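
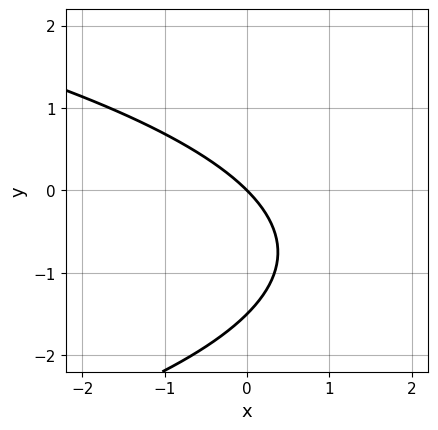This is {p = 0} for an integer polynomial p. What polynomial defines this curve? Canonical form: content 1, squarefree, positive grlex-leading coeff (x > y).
1. The degree is 2 — a generic line meets the curve in up to 2 points.
2. Reading off the gridlines: it meets the x-axis at x = 0 (among the integer gridlines); one y-axis crossing is at y = 0.
3. Matching integer coefficients to the picture gives p.

2*y^2 + 3*x + 3*y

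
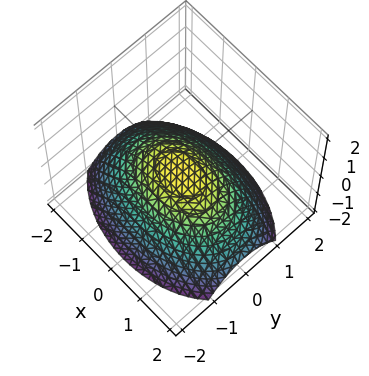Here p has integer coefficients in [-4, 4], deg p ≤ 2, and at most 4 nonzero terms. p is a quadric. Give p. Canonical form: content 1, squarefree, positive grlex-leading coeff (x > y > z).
x^2 + 2*y^2 + 3*z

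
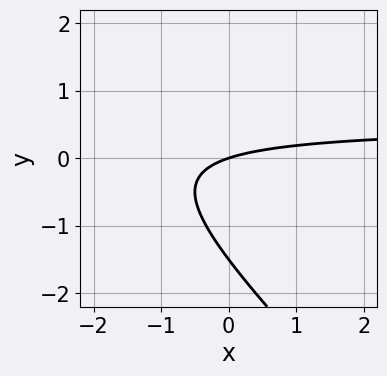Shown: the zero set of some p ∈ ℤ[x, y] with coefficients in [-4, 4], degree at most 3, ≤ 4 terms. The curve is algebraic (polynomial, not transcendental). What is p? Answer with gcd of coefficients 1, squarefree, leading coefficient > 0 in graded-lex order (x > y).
Degree: no degree-1 curve has this shape, so deg p = 2.
From the axis intercepts and sections: one y-axis crossing is at y = 0; one x-axis crossing is at x = 0.
Together with the visible shape, these determine p as stated.

2*x*y + 2*y^2 - x + 3*y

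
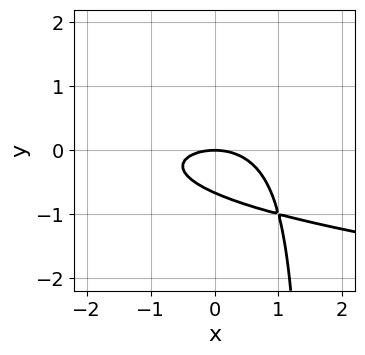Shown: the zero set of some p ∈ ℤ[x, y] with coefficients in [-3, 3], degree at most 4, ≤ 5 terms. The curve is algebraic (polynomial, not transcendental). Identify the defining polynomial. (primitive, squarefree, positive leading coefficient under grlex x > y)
1. The degree is 3 — the shape is more complex than any degree-2 curve.
2. From the axis intercepts and sections: it meets the x-axis at x = 0 (among the integer gridlines); it meets the y-axis at y = 0 (among the integer gridlines).
3. Matching integer coefficients to the picture gives p.

2*x*y^2 - x^2 - 3*y^2 - 2*y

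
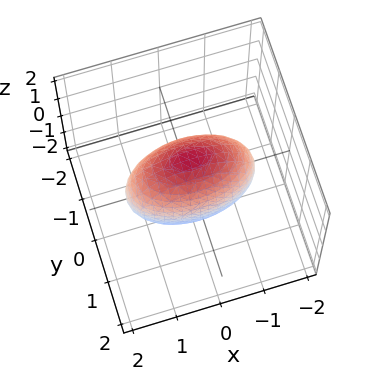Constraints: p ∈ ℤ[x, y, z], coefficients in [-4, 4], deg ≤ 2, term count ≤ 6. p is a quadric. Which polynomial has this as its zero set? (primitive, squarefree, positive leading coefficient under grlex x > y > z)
x^2 + 3*y^2 + z^2 - 2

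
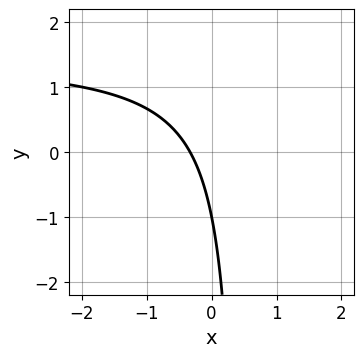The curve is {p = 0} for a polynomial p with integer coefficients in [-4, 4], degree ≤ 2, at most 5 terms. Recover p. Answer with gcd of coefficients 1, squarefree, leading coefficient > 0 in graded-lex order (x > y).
2*x*y - 3*x - y - 1

(a) Degree: a generic line meets the curve in up to 2 points, so deg p = 2.
(b) Observable constraints: it crosses the y-axis at the gridline y = -1.
(c) These observations pin down the coefficients.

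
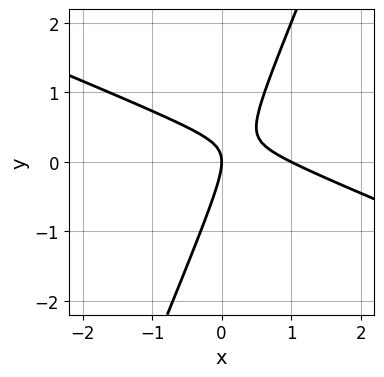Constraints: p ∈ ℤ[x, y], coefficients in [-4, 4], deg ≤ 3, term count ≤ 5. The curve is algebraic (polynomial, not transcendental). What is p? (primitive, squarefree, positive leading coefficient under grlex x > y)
x^2 + 2*x*y - y^2 - x

deg p = 2.
Against the integer gridlines: it meets the y-axis at y = 0 (among the integer gridlines); among the integer gridlines, it crosses the x-axis at x ∈ {0, 1}.
Solving for integer coefficients yields p as stated.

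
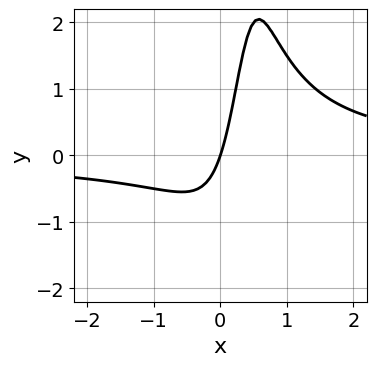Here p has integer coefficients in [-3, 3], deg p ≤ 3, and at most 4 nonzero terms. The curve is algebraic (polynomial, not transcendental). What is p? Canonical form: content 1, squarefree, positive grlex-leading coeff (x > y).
(a) Degree: a generic line meets the curve in up to 3 points, so deg p = 3.
(b) Reading off the gridlines: it meets the y-axis at y = 0 (among the integer gridlines); one x-axis crossing is at x = 0.
(c) Together with the visible shape, these determine p as stated.

3*x^2*y - 2*x*y - 3*x + y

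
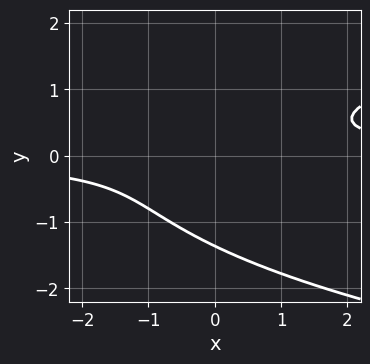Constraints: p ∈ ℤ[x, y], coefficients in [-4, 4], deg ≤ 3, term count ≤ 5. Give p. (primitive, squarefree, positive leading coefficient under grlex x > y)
deg p = 3. The shape is more complex than any degree-2 curve.
From the axis intercepts and sections: the curve avoids every integer x-axis point in the box.
The integer polynomial consistent with all of this is the stated p.

3*y^3 - 3*x*y + 3*y^2 + 2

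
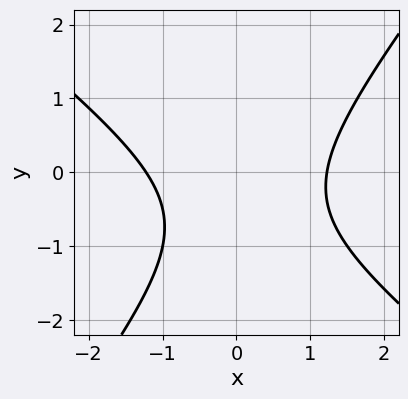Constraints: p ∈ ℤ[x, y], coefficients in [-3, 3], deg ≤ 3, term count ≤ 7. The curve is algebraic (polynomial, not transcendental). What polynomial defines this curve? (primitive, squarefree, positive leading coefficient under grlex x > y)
2*x^2 + x*y - 2*y^2 - 2*y - 3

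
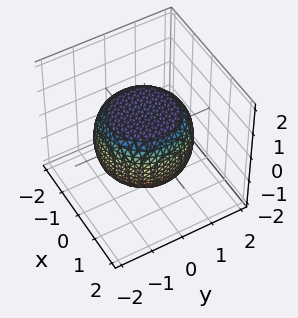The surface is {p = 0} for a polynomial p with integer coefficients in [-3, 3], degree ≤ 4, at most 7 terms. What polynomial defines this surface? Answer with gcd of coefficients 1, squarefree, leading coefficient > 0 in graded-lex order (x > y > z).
x^4 + 2*x^2*y^2 + y^4 - x^2 - y^2 + 2*z^2 - 2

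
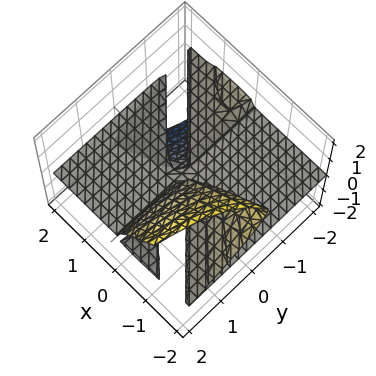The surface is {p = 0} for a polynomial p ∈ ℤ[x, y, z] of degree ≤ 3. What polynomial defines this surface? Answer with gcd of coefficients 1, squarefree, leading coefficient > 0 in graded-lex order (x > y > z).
x^2*z + x*y*z + 3*x*z^2 + 2*z^3

(a) I count 2 distinct pieces. Treating them together as one polynomial.
(b) Degree: the shape is more complex than any degree-2 surface, so deg p = 3.
(c) Observable constraints: the visible x-axis segment lies entirely on the surface; it crosses the z-axis at the gridline z = 0; every point of the y-axis in the box is on the surface.
(d) Fitting integer coefficients to these (and the overall shape) gives p.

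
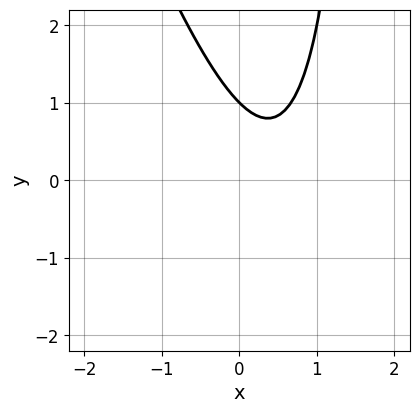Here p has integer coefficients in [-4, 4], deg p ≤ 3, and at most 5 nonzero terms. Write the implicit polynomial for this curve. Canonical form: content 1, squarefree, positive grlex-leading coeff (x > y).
3*x^2 + x*y - 3*x - 2*y + 2

(a) deg p = 2. No degree-1 curve has this shape.
(b) Checking where it meets the axes: no x-intercept at any integer in the box; it meets the y-axis at y = 1 (among the integer gridlines).
(c) Putting this together gives p.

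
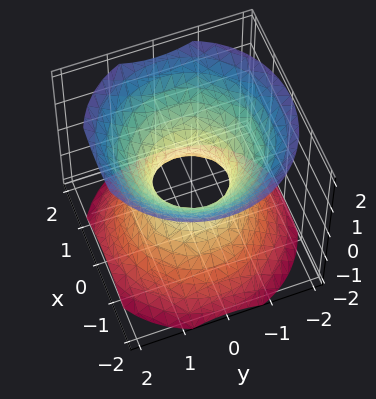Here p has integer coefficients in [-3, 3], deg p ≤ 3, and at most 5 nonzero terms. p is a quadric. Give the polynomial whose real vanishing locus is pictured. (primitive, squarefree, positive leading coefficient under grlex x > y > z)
3*x^2 + 3*y^2 - 3*z^2 - 2

1. deg p = 2.
2. Symmetries: it's symmetric under z → −z, forcing even powers of z; every cross-section ⟂ z is a circle, so x, y appear only via x² + y².
3. Reading off the gridlines: a circular section at z = 0 has radius between 0 and 1; it misses every integer gridline on the z-axis.
4. Solving for integer coefficients yields p as stated.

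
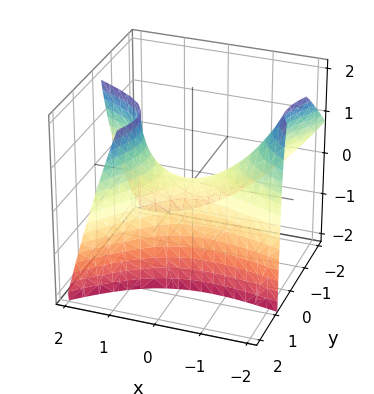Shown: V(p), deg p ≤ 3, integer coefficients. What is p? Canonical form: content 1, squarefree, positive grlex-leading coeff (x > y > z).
x^2 + 2*x*y - 2*y^2 + 2*y*z - 2*z

The degree is 2 — a generic line meets the surface in up to 2 points.
From the visible intercepts: it crosses the x-axis at the gridline x = 0; it crosses the y-axis at the gridline y = 0; it meets the z-axis at z = 0 (among the integer gridlines).
These observations pin down the coefficients.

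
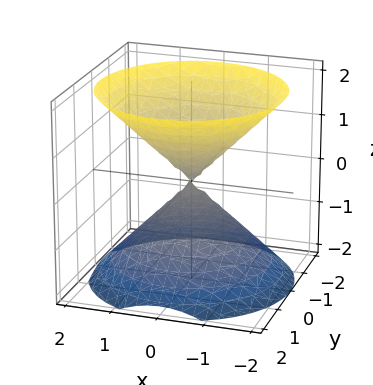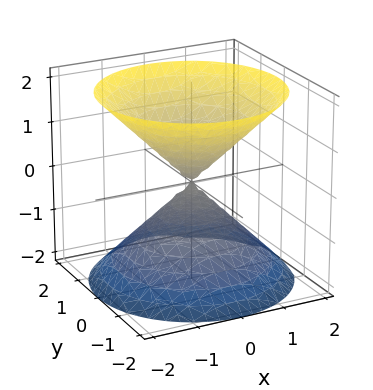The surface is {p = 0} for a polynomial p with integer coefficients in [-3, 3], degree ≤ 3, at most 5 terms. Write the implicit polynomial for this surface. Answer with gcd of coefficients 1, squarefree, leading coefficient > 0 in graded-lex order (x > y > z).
x^2 + y^2 - z^2

First, the picture has 2 separate pieces. Treating them together as one polynomial.
Then, deg p = 2. A double cone through the origin; a quadric.
Then, symmetries: it's symmetric under z → −z, forcing even powers of z; the z-axis is an axis of rotation, so x and y enter only as x² + y².
Next, observable constraints: a circular section at z = 1 has radius exactly 1; one z-axis crossing is at z = 0.
Finally, matching integer coefficients to the picture gives p.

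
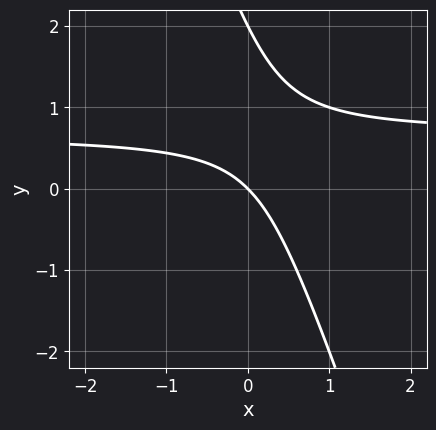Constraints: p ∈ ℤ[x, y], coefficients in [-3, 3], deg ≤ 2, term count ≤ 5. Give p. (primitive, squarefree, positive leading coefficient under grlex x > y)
deg p = 2. A generic line meets the curve in up to 2 points.
From the axis intercepts and sections: among the integer gridlines, it crosses the y-axis at y ∈ {0, 2}; it meets the x-axis at x = 0 (among the integer gridlines).
Fitting integer coefficients to these (and the overall shape) gives p.

3*x*y + y^2 - 2*x - 2*y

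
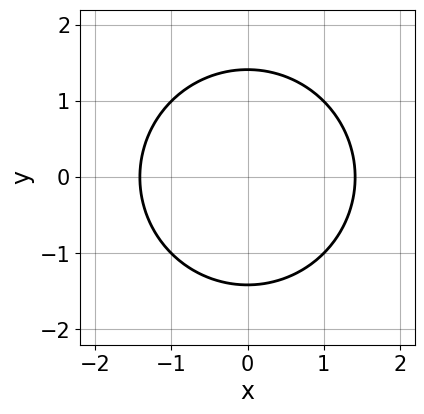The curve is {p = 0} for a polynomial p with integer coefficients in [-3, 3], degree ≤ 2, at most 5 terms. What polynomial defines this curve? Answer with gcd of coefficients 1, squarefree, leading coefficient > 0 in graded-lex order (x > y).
x^2 + y^2 - 2

deg p = 2. The shape is more complex than any degree-1 curve.
Symmetries: it's symmetric under y → −y, forcing even powers of y; it's symmetric under x → −x, forcing even powers of x.
Putting this together gives p.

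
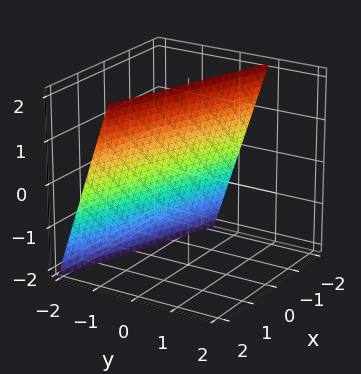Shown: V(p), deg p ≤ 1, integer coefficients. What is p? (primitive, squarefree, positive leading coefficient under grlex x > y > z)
x + 3*y - z + 2

(a) The degree is 1 — the surface is flat (a plane).
(b) Checking where it meets the axes: it meets the z-axis at z = 2 (among the integer gridlines); it meets the x-axis at x = -2 (among the integer gridlines).
(c) Assembling these constraints gives the stated polynomial.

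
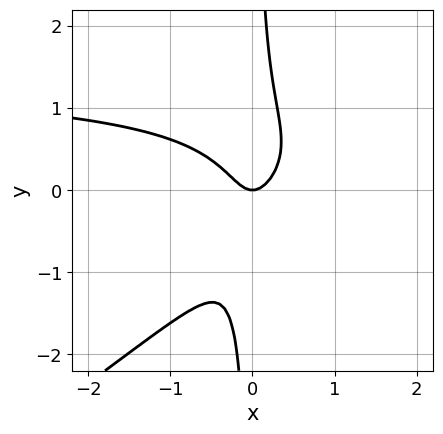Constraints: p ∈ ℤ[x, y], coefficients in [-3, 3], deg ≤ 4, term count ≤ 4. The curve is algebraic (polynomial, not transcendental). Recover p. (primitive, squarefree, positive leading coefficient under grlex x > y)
2*x^2*y - 3*x*y^2 - 3*x^2 + y

First, deg p = 3. No degree-2 curve has this shape.
Next, from the axis intercepts and sections: it meets the x-axis at x = 0 (among the integer gridlines); it crosses the y-axis at the gridline y = 0.
Finally, these observations pin down the coefficients.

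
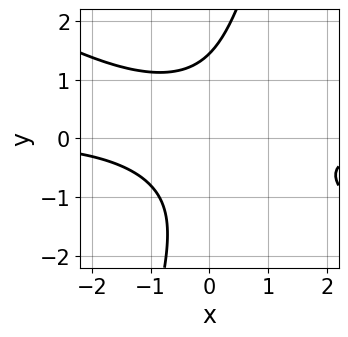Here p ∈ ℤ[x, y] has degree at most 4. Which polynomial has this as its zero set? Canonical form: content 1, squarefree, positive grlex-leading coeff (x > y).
First, degree: a generic line meets the curve in up to 3 points, so deg p = 3.
Next, from the visible intercepts: the curve avoids every integer x-axis point in the box.
Finally, these observations pin down the coefficients.

2*x^2*y + 3*x*y^2 - y^3 + 3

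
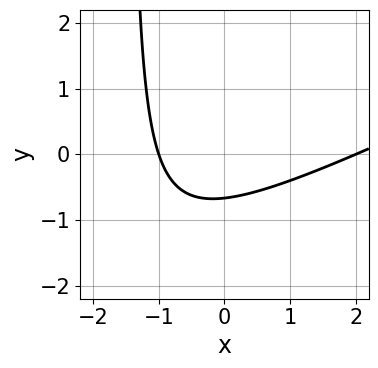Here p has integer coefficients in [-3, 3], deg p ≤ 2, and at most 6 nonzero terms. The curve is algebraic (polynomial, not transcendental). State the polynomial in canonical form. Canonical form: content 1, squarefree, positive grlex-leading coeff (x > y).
x^2 - 2*x*y - x - 3*y - 2

First, deg p = 2. No degree-1 curve has this shape.
Then, from the axis intercepts and sections: among the integer gridlines, it crosses the x-axis at x ∈ {-1, 2}.
Finally, assembling these constraints gives the stated polynomial.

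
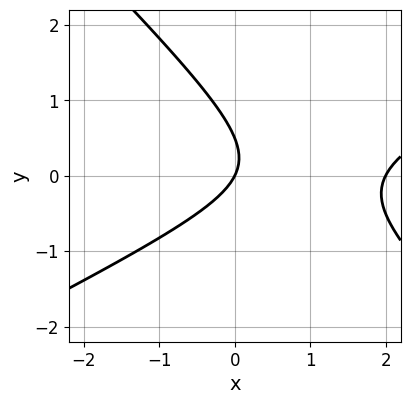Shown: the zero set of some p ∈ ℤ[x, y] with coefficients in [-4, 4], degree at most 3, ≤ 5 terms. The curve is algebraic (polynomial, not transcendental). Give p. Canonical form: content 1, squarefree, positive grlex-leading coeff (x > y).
x^2 - x*y - 2*y^2 - 2*x + y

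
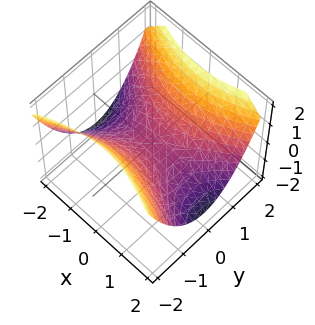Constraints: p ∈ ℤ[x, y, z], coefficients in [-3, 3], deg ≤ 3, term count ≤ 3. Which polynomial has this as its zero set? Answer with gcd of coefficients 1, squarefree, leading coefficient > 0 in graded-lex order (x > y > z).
(a) Degree: a saddle surface; a quadric, so deg p = 2.
(b) Symmetries: the y ↦ −y reflection is a symmetry, so y appears only in even powers; it's symmetric under x → −x, forcing even powers of x.
(c) Against the integer gridlines: it crosses the z-axis at the gridline z = 0; one x-axis crossing is at x = 0.
(d) The integer polynomial consistent with all of this is the stated p.

x^2 - 2*y^2 + 3*z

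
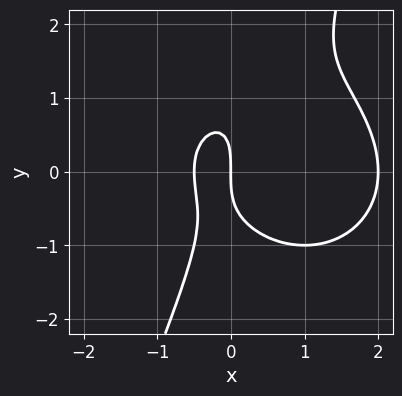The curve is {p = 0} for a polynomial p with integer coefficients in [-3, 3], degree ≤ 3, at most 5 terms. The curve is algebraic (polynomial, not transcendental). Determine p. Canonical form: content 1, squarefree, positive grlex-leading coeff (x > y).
2*x^3 + 2*x*y^2 - y^3 - 3*x^2 - 2*x

Degree: no degree-2 curve has this shape, so deg p = 3.
From the axis intercepts and sections: the x-axis gridline crossings are at x ∈ {0, 2}; it crosses the y-axis at the gridline y = 0.
Solving for integer coefficients yields p as stated.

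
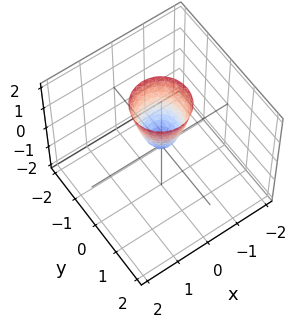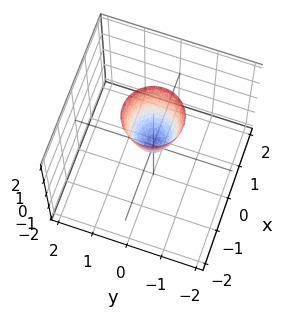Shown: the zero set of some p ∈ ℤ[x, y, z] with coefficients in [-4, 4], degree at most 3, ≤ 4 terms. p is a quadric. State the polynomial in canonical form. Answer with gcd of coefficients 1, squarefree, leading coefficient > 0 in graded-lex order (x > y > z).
3*x^2 + 3*y^2 - z

1. Degree: a paraboloid; a quadric, so deg p = 2.
2. Symmetries: every cross-section ⟂ z is a circle, so x, y appear only via x² + y².
3. Checking where it meets the axes: one y-axis crossing is at y = 0; one x-axis crossing is at x = 0; a circular section at z = 2 has radius between 0 and 1; one z-axis crossing is at z = 0.
4. Solving for integer coefficients yields p as stated.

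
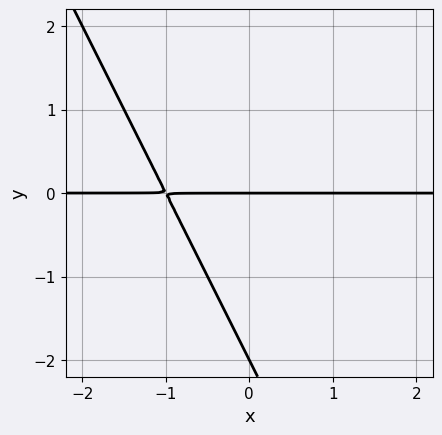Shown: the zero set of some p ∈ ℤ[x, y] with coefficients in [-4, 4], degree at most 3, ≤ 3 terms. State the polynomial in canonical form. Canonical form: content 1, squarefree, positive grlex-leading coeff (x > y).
2*x*y + y^2 + 2*y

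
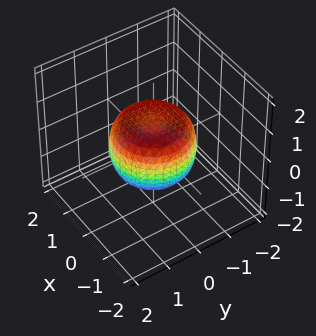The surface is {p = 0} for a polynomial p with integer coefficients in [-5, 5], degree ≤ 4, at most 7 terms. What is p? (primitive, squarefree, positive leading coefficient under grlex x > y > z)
The degree is 4 — no degree-3 surface has this shape.
Symmetries: rotational symmetry about the z-axis ⇒ p depends on x, y only through x² + y².
Against the integer gridlines: a circular section at z = 0 has radius between 1 and 2.
Putting this together gives p.

2*x^4 + 4*x^2*y^2 + 2*y^4 - 2*x^2 - 2*y^2 + 2*z^2 - 1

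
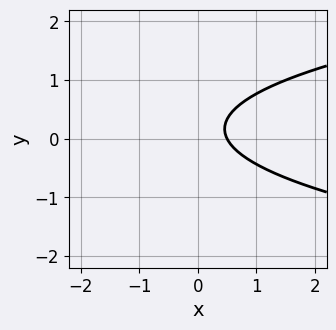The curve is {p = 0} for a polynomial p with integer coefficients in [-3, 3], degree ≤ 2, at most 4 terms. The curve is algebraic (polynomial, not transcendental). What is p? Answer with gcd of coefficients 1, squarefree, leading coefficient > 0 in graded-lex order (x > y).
(a) deg p = 2.
(b) From the axis intercepts and sections: it misses every integer gridline on the y-axis.
(c) Matching integer coefficients to the picture gives p.

3*y^2 - 2*x - y + 1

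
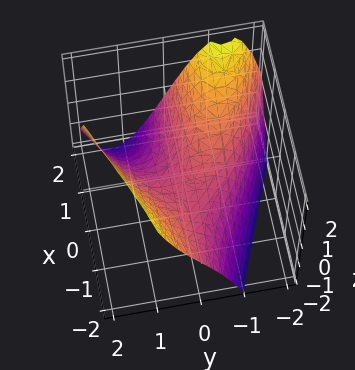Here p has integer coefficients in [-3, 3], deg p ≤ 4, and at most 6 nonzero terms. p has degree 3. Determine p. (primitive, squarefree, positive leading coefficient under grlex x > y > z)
y^3 - 2*x*y - y - 2*z

Degree: the shape is more complex than any degree-2 surface, so deg p = 3.
From the axis intercepts and sections: the y-axis gridline crossings are at y ∈ {-1, 0, 1}; one z-axis crossing is at z = 0.
Assembling these constraints gives the stated polynomial.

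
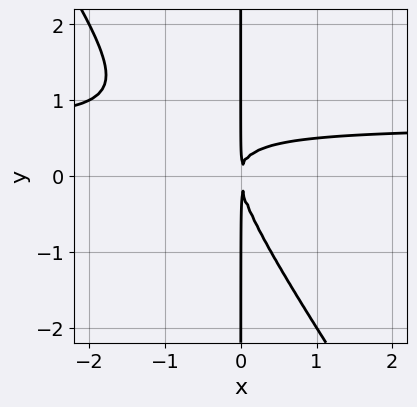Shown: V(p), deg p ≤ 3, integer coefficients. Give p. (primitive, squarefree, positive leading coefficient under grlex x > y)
3*x^2*y + 2*x*y^2 - 2*x^2

The degree is 3 — no degree-2 curve has this shape.
Reading off the gridlines: the visible y-axis segment lies entirely on the curve.
Solving for integer coefficients yields p as stated.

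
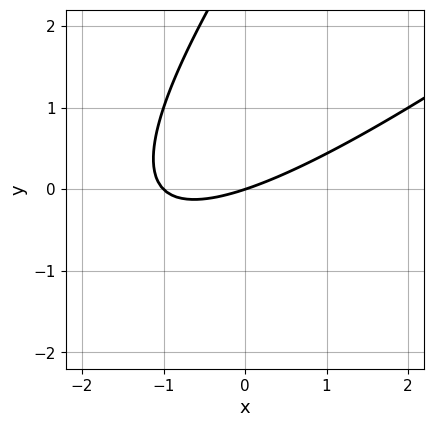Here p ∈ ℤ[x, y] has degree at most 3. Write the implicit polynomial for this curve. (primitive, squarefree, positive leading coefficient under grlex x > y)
1. Degree: a generic line meets the curve in up to 2 points, so deg p = 2.
2. From the axis intercepts and sections: it crosses the y-axis at the gridline y = 0; the x-axis gridline crossings are at x ∈ {-1, 0}.
3. Matching integer coefficients to the picture gives p.

x^2 - 2*x*y + y^2 + x - 3*y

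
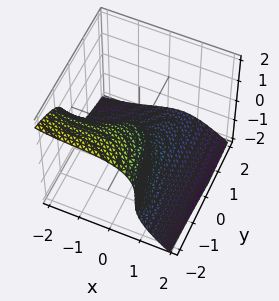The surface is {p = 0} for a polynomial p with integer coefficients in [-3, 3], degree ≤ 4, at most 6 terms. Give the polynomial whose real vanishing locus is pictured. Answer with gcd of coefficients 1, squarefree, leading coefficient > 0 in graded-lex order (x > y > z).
First, degree: a generic line meets the surface in up to 3 points, so deg p = 3.
Next, checking where it meets the axes: one y-axis crossing is at y = 0; it meets the z-axis at z = 0 (among the integer gridlines).
Finally, these observations pin down the coefficients.

x^3 + 2*z^3 + 3*x^2 - 2*x*y + 3*y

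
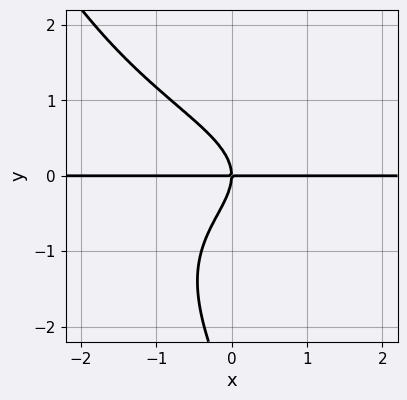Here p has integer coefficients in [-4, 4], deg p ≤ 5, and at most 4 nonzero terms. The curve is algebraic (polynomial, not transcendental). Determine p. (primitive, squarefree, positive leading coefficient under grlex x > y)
2*x*y^3 + y^4 + 3*y^3 + 3*x*y

First, deg p = 4. No degree-3 curve has this shape.
Then, reading off the gridlines: it crosses the y-axis at the gridline y = 0; every point of the x-axis in the box is on the curve.
Finally, assembling these constraints gives the stated polynomial.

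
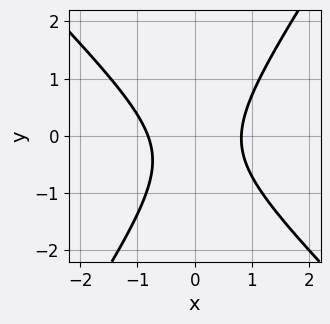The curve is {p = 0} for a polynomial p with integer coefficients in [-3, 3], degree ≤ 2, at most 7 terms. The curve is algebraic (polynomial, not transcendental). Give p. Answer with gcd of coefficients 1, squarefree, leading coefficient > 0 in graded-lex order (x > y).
(a) The degree is 2 — the shape is more complex than any degree-1 curve.
(b) Checking where it meets the axes: no y-intercept at any integer in the box.
(c) Solving for integer coefficients yields p as stated.

3*x^2 + x*y - 2*y^2 - y - 2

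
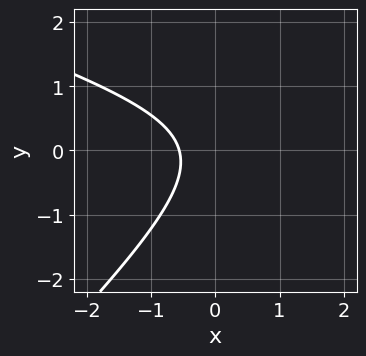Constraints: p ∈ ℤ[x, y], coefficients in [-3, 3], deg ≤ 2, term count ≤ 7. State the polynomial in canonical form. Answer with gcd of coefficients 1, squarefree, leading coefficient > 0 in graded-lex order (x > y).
(a) The degree is 2 — a generic line meets the curve in up to 2 points.
(b) From the axis intercepts and sections: the curve avoids every integer y-axis point in the box.
(c) Solving for integer coefficients yields p as stated.

x^2 + 2*x*y - 3*y^2 - 3*x - 2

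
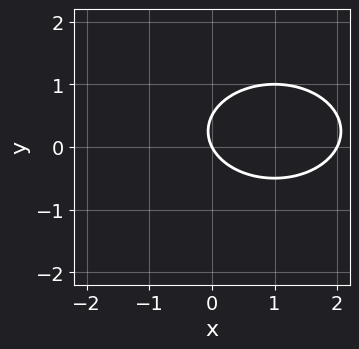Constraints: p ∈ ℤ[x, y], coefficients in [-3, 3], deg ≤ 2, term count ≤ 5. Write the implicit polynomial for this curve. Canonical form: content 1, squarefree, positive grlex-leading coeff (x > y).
x^2 + 2*y^2 - 2*x - y

First, deg p = 2.
Then, from the visible intercepts: among the integer gridlines, it crosses the x-axis at x ∈ {0, 2}; it crosses the y-axis at the gridline y = 0.
Finally, these observations pin down the coefficients.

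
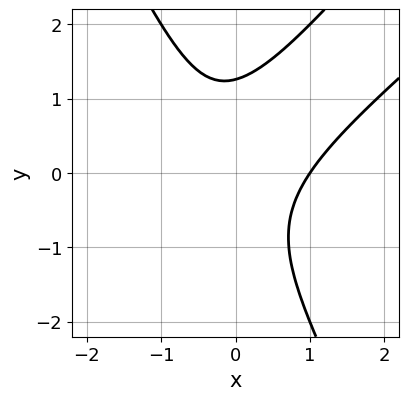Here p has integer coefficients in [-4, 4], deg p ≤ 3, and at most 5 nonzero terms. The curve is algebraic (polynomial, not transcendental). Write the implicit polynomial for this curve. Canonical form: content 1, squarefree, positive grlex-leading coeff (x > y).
2*x^3 - 3*x^2*y + y^3 - x*y - 2

First, deg p = 3. A generic line meets the curve in up to 3 points.
Then, from the visible intercepts: one x-axis crossing is at x = 1.
Finally, together with the visible shape, these determine p as stated.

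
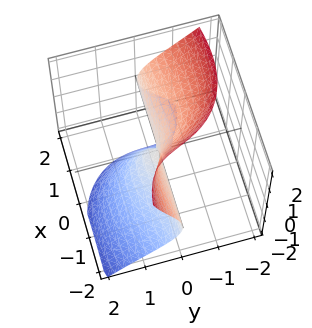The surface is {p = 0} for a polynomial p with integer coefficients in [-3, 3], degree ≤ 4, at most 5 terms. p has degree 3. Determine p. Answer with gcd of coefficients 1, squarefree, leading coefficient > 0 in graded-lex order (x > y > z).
(a) deg p = 3.
(b) From the axis intercepts and sections: one z-axis crossing is at z = 0; one y-axis crossing is at y = 0; the visible x-axis segment lies entirely on the surface.
(c) Fitting integer coefficients to these (and the overall shape) gives p.

2*x^2*y + 2*x*z^2 + 2*y^3 + z^3 + y*z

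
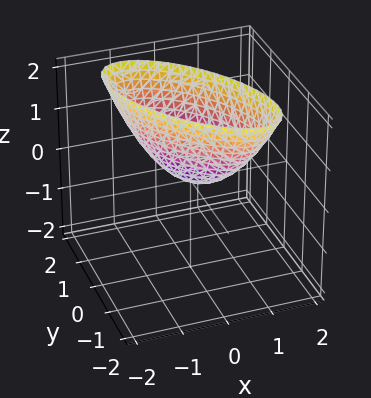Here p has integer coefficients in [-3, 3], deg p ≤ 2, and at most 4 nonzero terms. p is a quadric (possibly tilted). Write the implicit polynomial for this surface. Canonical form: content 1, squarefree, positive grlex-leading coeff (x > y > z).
3*x^2 + 3*x*y + 2*y^2 - 2*z

First, the degree is 2 — the shape is more complex than any degree-1 surface.
Next, observable constraints: one x-axis crossing is at x = 0; it meets the z-axis at z = 0 (among the integer gridlines).
Finally, the integer polynomial consistent with all of this is the stated p.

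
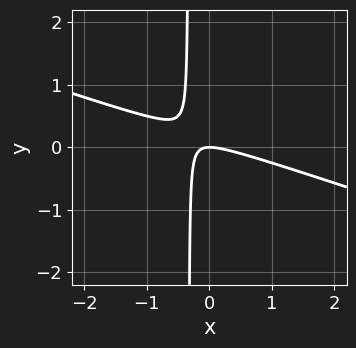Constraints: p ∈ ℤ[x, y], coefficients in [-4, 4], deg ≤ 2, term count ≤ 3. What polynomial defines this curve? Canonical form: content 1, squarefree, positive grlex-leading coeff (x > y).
x^2 + 3*x*y + y

The degree is 2 — a generic line meets the curve in up to 2 points.
Reading off the gridlines: it crosses the x-axis at the gridline x = 0; it crosses the y-axis at the gridline y = 0.
Matching integer coefficients to the picture gives p.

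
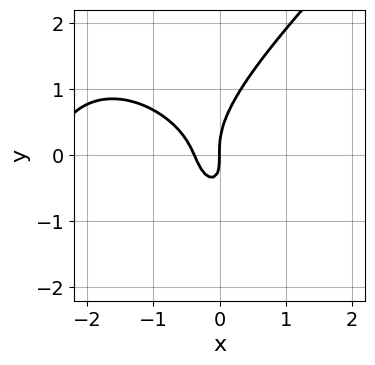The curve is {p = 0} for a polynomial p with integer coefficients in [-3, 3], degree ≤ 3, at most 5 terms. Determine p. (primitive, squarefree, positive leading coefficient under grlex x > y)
x^3 - y^3 + 3*x^2 + x*y + x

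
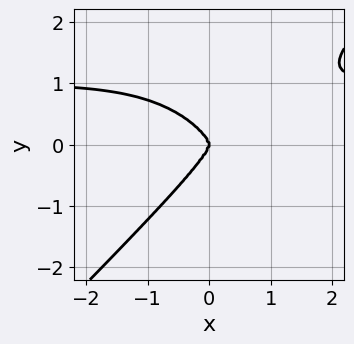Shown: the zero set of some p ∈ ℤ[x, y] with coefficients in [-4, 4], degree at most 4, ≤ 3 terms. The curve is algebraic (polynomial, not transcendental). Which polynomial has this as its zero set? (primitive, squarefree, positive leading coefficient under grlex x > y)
(a) deg p = 4.
(b) From the visible intercepts: it meets the y-axis at y = 0 (among the integer gridlines); it meets the x-axis at x = 0 (among the integer gridlines).
(c) Fitting integer coefficients to these (and the overall shape) gives p.

x^3*y - y^4 - x^3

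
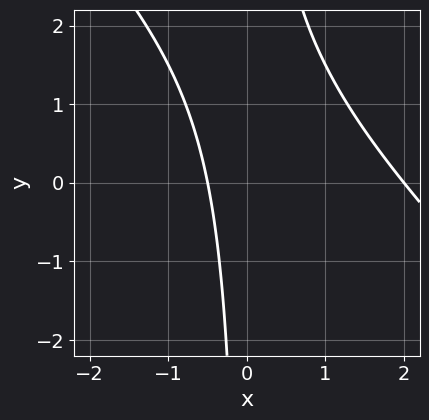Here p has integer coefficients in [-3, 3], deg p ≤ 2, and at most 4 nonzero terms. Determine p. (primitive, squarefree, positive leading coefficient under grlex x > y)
deg p = 2.
Checking where it meets the axes: it crosses the x-axis at the gridline x = 2; it misses every integer gridline on the y-axis.
These observations pin down the coefficients.

2*x^2 + 2*x*y - 3*x - 2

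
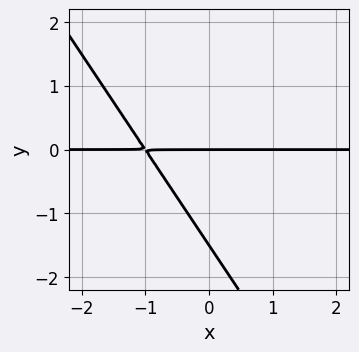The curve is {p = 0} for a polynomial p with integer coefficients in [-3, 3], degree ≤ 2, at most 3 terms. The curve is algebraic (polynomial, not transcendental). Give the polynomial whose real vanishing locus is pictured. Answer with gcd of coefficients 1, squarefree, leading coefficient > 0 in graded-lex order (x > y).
3*x*y + 2*y^2 + 3*y

1. Degree: a generic line meets the curve in up to 2 points, so deg p = 2.
2. Observable constraints: every point of the x-axis in the box is on the curve; it crosses the y-axis at the gridline y = 0.
3. These observations pin down the coefficients.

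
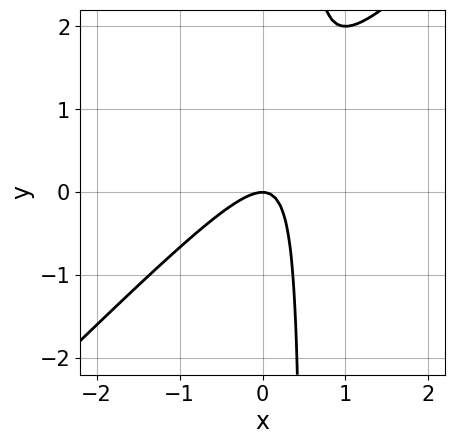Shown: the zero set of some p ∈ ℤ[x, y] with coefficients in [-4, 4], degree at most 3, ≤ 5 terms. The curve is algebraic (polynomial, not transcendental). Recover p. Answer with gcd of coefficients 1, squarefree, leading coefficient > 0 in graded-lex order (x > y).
2*x^2 - 2*x*y + y

(a) Degree: the shape is more complex than any degree-1 curve, so deg p = 2.
(b) Against the integer gridlines: it crosses the x-axis at the gridline x = 0; it crosses the y-axis at the gridline y = 0.
(c) Matching integer coefficients to the picture gives p.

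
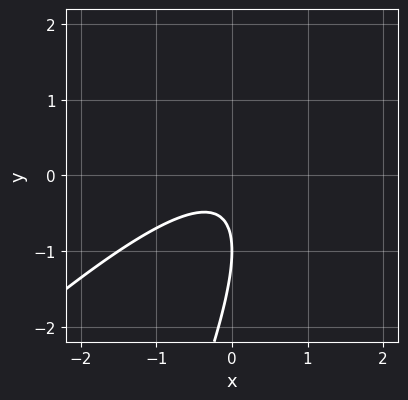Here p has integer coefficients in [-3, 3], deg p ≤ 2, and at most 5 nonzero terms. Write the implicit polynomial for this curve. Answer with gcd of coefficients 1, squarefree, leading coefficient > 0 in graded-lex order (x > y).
(a) The degree is 2 — a generic line meets the curve in up to 2 points.
(b) Reading off the gridlines: it meets the y-axis at y = -1 (among the integer gridlines); the curve avoids every integer x-axis point in the box.
(c) Matching integer coefficients to the picture gives p.

2*x^2 - 3*x*y + y^2 + 2*y + 1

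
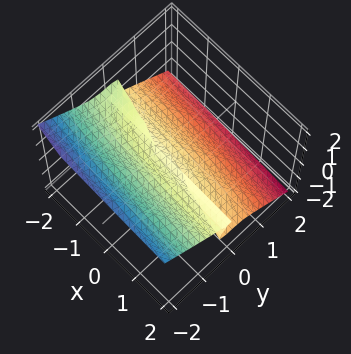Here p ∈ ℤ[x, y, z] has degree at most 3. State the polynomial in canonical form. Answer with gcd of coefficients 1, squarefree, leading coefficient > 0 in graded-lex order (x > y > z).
Degree: a generic line meets the surface in up to 3 points, so deg p = 3.
Against the integer gridlines: one y-axis crossing is at y = 0; every point of the x-axis in the box is on the surface; it crosses the z-axis at the gridline z = 0.
Together with the visible shape, these determine p as stated.

x*z^2 + 2*y^3 + 3*z^3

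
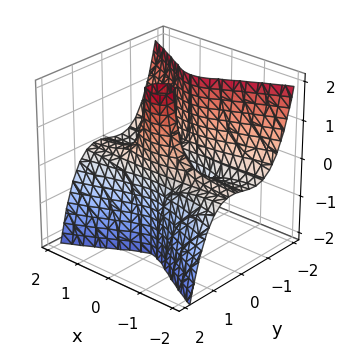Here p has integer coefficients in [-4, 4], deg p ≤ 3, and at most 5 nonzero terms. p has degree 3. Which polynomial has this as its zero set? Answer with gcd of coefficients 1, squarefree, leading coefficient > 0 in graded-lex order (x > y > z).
1. Degree: a generic line meets the surface in up to 3 points, so deg p = 3.
2. Observable constraints: every point of the z-axis in the box is on the surface; the visible x-axis segment lies entirely on the surface; one y-axis crossing is at y = 0.
3. Solving for integer coefficients yields p as stated.

x^2*z + 2*y^3 - y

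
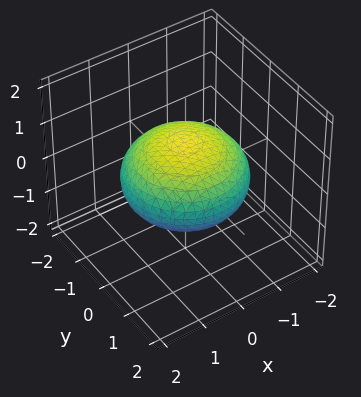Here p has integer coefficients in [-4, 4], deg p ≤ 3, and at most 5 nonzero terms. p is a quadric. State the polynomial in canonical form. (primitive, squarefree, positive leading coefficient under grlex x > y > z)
First, deg p = 2. A closed, bounded, convex surface; a quadric.
Next, symmetries: every cross-section ⟂ z is a circle, so x, y appear only via x² + y²; mirror symmetry z ↦ −z ⇒ only even powers of z.
Then, from the visible intercepts: the z-axis gridline crossings are at z ∈ {-1, 1}; a circular section at z = 0 has radius between 1 and 2.
Finally, matching integer coefficients to the picture gives p.

x^2 + y^2 + 2*z^2 - 2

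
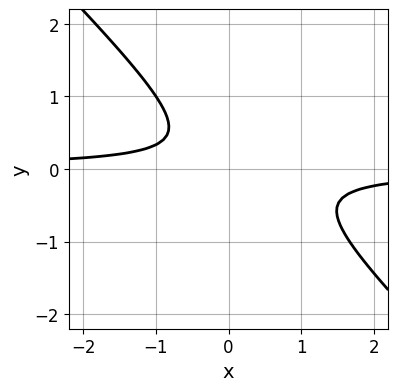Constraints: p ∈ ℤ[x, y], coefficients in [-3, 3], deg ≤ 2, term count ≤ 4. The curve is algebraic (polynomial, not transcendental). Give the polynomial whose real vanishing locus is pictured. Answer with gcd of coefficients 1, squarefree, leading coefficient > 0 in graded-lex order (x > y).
First, degree: a generic line meets the curve in up to 2 points, so deg p = 2.
Next, from the axis intercepts and sections: the curve avoids every integer y-axis point in the box; it misses every integer gridline on the x-axis.
Finally, matching integer coefficients to the picture gives p.

3*x*y + 3*y^2 - y + 1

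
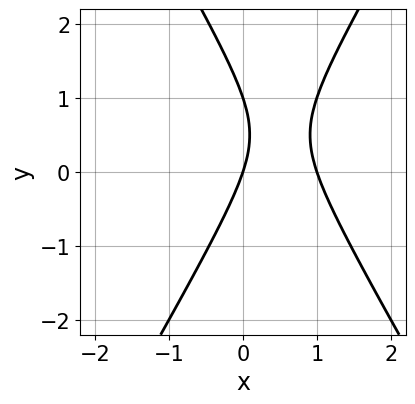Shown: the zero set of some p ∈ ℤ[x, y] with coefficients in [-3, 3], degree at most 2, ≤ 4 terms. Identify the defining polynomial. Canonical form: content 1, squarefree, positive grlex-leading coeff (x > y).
3*x^2 - y^2 - 3*x + y

(a) deg p = 2. No degree-1 curve has this shape.
(b) Observable constraints: the y-axis gridline crossings are at y ∈ {0, 1}; the x-axis gridline crossings are at x ∈ {0, 1}.
(c) Assembling these constraints gives the stated polynomial.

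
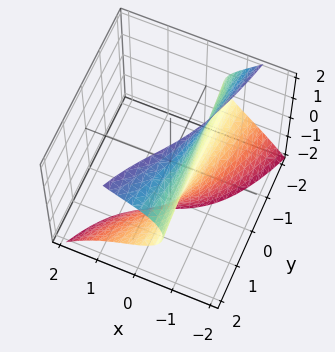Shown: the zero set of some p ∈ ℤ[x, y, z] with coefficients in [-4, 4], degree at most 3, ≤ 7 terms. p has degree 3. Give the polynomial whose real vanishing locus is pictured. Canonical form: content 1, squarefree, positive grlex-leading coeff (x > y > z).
x^3 - y*z^2 + y*z + 3*x + 2

The degree is 3 — the shape is more complex than any degree-2 surface.
From the axis intercepts and sections: no z-intercept at any integer in the box; no y-intercept at any integer in the box.
Solving for integer coefficients yields p as stated.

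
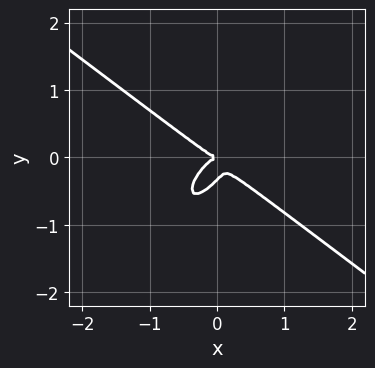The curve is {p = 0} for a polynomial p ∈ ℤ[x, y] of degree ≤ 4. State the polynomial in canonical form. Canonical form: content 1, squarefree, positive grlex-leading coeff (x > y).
1. Degree: a generic line meets the curve in up to 3 points, so deg p = 3.
2. Checking where it meets the axes: one y-axis crossing is at y = 0; it meets the x-axis at x = 0 (among the integer gridlines).
3. Fitting integer coefficients to these (and the overall shape) gives p.

3*x^3 - 3*x*y^2 + 3*y^3 + y^2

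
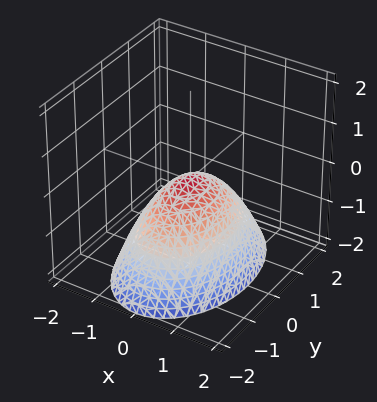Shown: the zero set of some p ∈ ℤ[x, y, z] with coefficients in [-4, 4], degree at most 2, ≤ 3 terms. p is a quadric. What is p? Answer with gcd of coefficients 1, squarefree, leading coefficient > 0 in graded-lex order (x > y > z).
2*x^2 + y^2 + 2*z

deg p = 2. A single bowl opening along one axis; a quadric.
Symmetries: it's symmetric under x → −x, forcing even powers of x; it's symmetric under y → −y, forcing even powers of y.
Observable constraints: one z-axis crossing is at z = 0; it meets the x-axis at x = 0 (among the integer gridlines); it crosses the y-axis at the gridline y = 0.
Fitting integer coefficients to these (and the overall shape) gives p.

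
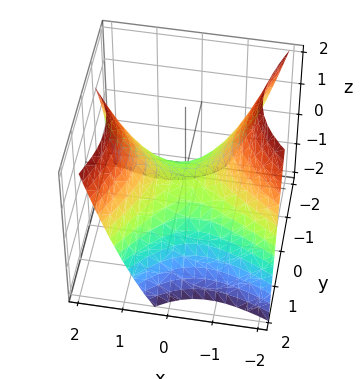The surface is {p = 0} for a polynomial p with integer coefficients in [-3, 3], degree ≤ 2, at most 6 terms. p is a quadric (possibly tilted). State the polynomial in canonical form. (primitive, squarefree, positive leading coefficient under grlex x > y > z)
2*x^2 + 2*x*y - 2*y^2 - 3*z

First, the degree is 2 — a generic line meets the surface in up to 2 points.
Then, from the visible intercepts: it meets the x-axis at x = 0 (among the integer gridlines); one y-axis crossing is at y = 0; one z-axis crossing is at z = 0.
Finally, putting this together gives p.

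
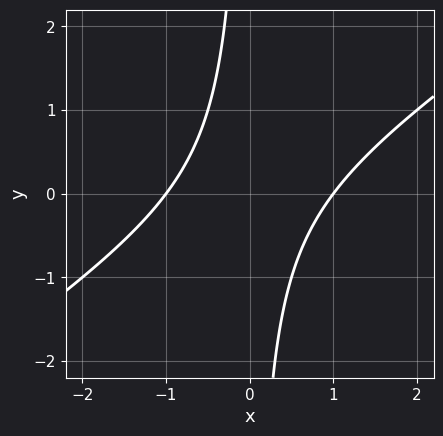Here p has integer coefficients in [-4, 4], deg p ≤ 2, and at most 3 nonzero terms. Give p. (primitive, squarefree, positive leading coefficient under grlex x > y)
(a) The degree is 2 — the shape is more complex than any degree-1 curve.
(b) Observable constraints: the x-axis gridline crossings are at x ∈ {-1, 1}; no y-intercept at any integer in the box.
(c) These observations pin down the coefficients.

2*x^2 - 3*x*y - 2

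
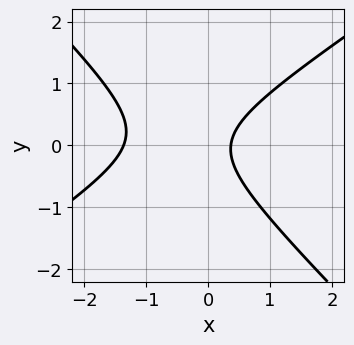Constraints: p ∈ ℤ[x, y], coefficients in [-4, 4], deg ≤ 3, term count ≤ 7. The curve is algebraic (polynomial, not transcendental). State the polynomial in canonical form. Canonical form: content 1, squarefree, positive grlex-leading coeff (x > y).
2*x^2 - x*y - 3*y^2 + 2*x - 1

(a) The degree is 2 — a generic line meets the curve in up to 2 points.
(b) Observable constraints: the curve avoids every integer y-axis point in the box.
(c) The integer polynomial consistent with all of this is the stated p.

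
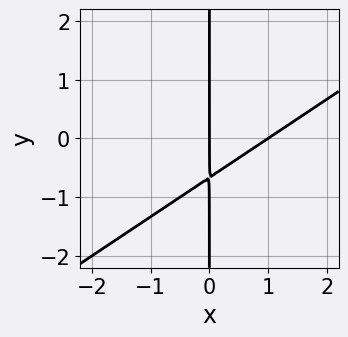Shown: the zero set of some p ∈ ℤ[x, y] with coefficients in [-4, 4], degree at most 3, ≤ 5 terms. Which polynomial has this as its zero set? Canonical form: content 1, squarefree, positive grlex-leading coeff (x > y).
2*x^2 - 3*x*y - 2*x

(a) The degree is 2 — no degree-1 curve has this shape.
(b) From the visible intercepts: the visible y-axis segment lies entirely on the curve; the x-axis gridline crossings are at x ∈ {0, 1}.
(c) Matching integer coefficients to the picture gives p.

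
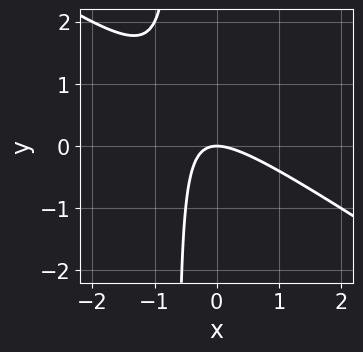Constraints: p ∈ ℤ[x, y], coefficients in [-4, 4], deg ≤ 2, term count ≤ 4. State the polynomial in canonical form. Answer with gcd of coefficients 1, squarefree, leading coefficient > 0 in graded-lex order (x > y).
The degree is 2 — no degree-1 curve has this shape.
From the axis intercepts and sections: it meets the y-axis at y = 0 (among the integer gridlines); it meets the x-axis at x = 0 (among the integer gridlines).
Together with the visible shape, these determine p as stated.

2*x^2 + 3*x*y + 2*y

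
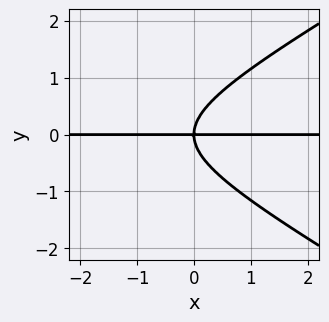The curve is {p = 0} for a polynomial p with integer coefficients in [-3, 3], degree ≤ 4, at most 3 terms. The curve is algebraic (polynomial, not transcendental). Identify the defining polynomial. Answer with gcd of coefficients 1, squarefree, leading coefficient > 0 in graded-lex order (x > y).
x^2*y - 3*y^3 + 3*x*y

deg p = 3.
From the axis intercepts and sections: it meets the y-axis at y = 0 (among the integer gridlines); every point of the x-axis in the box is on the curve.
Matching integer coefficients to the picture gives p.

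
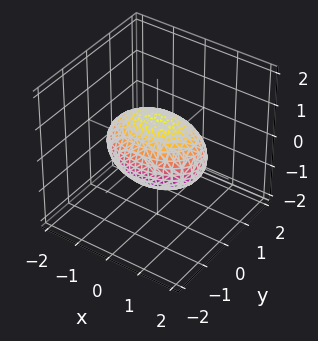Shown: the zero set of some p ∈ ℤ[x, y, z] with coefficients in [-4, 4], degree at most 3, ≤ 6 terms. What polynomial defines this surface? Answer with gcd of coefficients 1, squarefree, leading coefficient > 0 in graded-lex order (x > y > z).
x^2 + 2*y^2 + 2*z^2 - 2

1. Degree: a closed, bounded, convex surface; a quadric, so deg p = 2.
2. Symmetries: it's symmetric under z → −z, forcing even powers of z; it's symmetric under x → −x, forcing even powers of x; mirror symmetry y ↦ −y ⇒ only even powers of y.
3. From the visible intercepts: among the integer gridlines, it crosses the z-axis at z ∈ {-1, 1}; among the integer gridlines, it crosses the y-axis at y ∈ {-1, 1}.
4. Matching integer coefficients to the picture gives p.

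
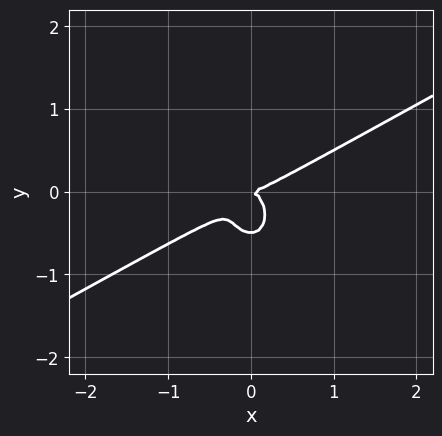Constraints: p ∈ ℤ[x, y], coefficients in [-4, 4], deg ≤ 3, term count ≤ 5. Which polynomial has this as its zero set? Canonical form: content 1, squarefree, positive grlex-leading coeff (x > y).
2*x^3 - 3*x^2*y - 2*y^3 - y^2

(a) The degree is 3 — the shape is more complex than any degree-2 curve.
(b) From the axis intercepts and sections: one x-axis crossing is at x = 0; it meets the y-axis at y = 0 (among the integer gridlines).
(c) The integer polynomial consistent with all of this is the stated p.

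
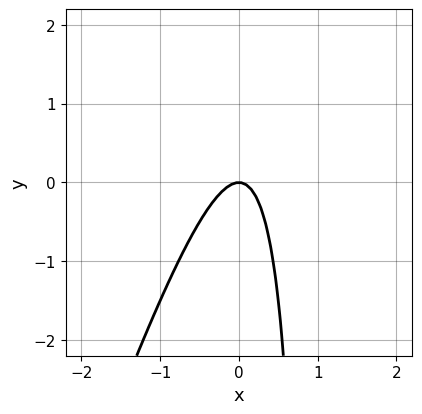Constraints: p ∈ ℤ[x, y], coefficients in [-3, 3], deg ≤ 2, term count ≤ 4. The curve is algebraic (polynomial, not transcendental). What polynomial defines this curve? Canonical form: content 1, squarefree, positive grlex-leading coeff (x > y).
First, degree: the shape is more complex than any degree-1 curve, so deg p = 2.
Next, reading off the gridlines: it meets the x-axis at x = 0 (among the integer gridlines); one y-axis crossing is at y = 0.
Finally, together with the visible shape, these determine p as stated.

3*x^2 - x*y + y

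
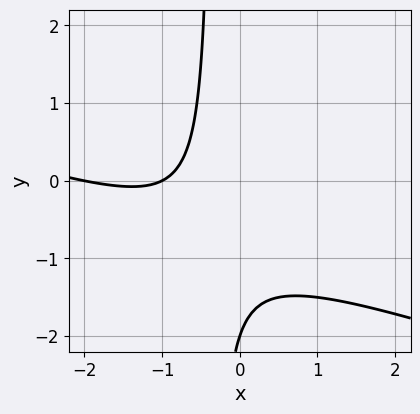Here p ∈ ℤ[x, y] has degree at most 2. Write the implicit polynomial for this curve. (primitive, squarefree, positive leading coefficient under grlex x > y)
(a) deg p = 2.
(b) Reading off the gridlines: among the integer gridlines, it crosses the x-axis at x ∈ {-2, -1}; it crosses the y-axis at the gridline y = -2.
(c) These observations pin down the coefficients.

x^2 + 3*x*y + 3*x + y + 2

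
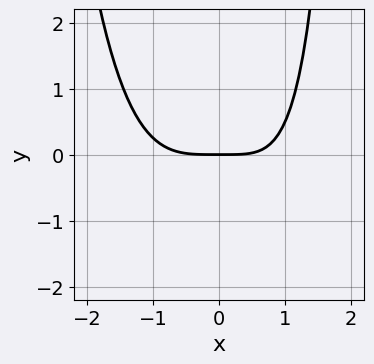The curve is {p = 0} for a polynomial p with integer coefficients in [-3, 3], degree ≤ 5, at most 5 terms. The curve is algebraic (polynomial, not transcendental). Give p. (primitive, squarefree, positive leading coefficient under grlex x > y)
x^4 + x*y - 3*y

First, the degree is 4 — the shape is more complex than any degree-3 curve.
Next, checking where it meets the axes: it crosses the x-axis at the gridline x = 0; it meets the y-axis at y = 0 (among the integer gridlines).
Finally, matching integer coefficients to the picture gives p.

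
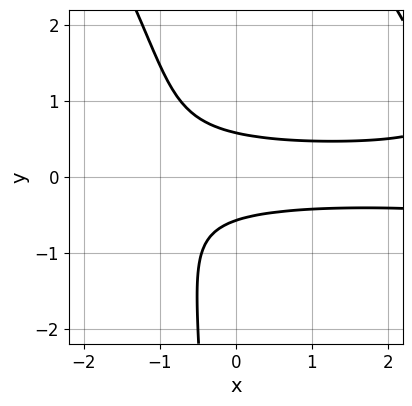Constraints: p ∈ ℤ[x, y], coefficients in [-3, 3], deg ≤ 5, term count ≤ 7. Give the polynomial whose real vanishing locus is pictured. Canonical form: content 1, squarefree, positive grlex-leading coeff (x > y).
x^2*y^2 + x*y^3 - 3*x*y^2 - 3*y^2 + 1

deg p = 4. No degree-3 curve has this shape.
From the axis intercepts and sections: the curve avoids every integer x-axis point in the box.
Matching integer coefficients to the picture gives p.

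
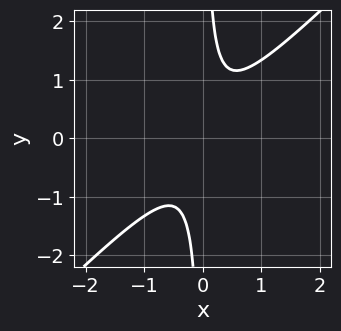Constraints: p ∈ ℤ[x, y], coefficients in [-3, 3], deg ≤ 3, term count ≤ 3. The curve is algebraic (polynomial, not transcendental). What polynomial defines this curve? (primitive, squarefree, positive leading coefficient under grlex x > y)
First, degree: the shape is more complex than any degree-1 curve, so deg p = 2.
Then, from the axis intercepts and sections: it misses every integer gridline on the y-axis; it misses every integer gridline on the x-axis.
Finally, fitting integer coefficients to these (and the overall shape) gives p.

3*x^2 - 3*x*y + 1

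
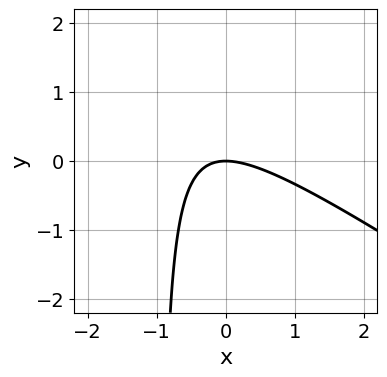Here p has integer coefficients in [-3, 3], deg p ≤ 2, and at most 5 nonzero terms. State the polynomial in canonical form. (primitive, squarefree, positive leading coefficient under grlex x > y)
First, the degree is 2 — no degree-1 curve has this shape.
Next, observable constraints: it crosses the x-axis at the gridline x = 0; one y-axis crossing is at y = 0.
Finally, assembling these constraints gives the stated polynomial.

2*x^2 + 3*x*y + 3*y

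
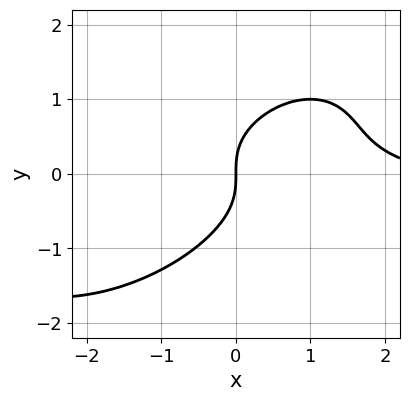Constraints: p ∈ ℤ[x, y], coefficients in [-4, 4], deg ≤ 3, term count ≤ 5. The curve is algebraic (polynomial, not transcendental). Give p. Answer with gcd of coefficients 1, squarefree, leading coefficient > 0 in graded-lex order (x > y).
First, the degree is 3 — the shape is more complex than any degree-2 curve.
Next, from the visible intercepts: it crosses the x-axis at the gridline x = 0; it meets the y-axis at y = 0 (among the integer gridlines).
Finally, these observations pin down the coefficients.

2*x^2*y - 3*x*y^2 + 3*y^3 + x^2 - 3*x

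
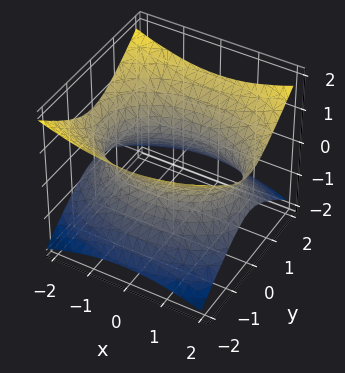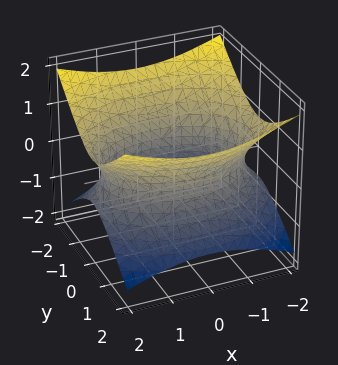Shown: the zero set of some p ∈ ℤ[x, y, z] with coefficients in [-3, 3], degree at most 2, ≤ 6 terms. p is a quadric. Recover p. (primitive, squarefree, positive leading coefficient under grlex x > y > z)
x^2 + 2*y^2 - 3*z^2 - 3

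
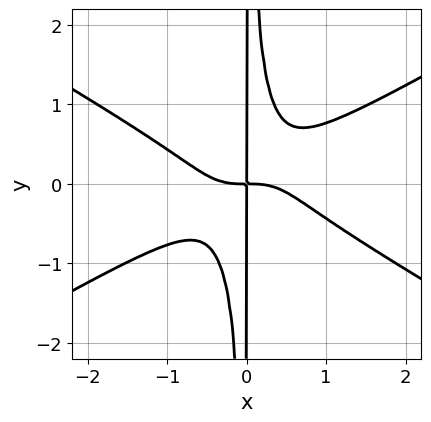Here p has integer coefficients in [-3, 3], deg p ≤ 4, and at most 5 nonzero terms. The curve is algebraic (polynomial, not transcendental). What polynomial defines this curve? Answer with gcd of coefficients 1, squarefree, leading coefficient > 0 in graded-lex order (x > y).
x^4 - 3*x^2*y^2 + x*y

The degree is 4 — a generic line meets the curve in up to 4 points.
Reading off the gridlines: every point of the y-axis in the box is on the curve.
These observations pin down the coefficients.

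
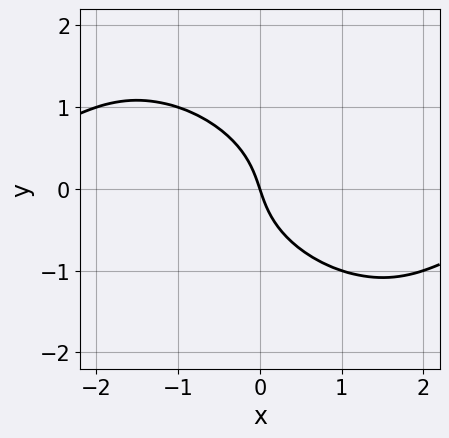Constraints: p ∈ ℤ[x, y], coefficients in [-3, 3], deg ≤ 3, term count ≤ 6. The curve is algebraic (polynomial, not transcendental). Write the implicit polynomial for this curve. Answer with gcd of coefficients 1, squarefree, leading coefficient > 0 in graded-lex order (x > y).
2*x^2*y + 3*x*y^2 + 3*y^3 + 3*x + y

(a) Degree: a generic line meets the curve in up to 3 points, so deg p = 3.
(b) From the visible intercepts: one y-axis crossing is at y = 0; it crosses the x-axis at the gridline x = 0.
(c) The integer polynomial consistent with all of this is the stated p.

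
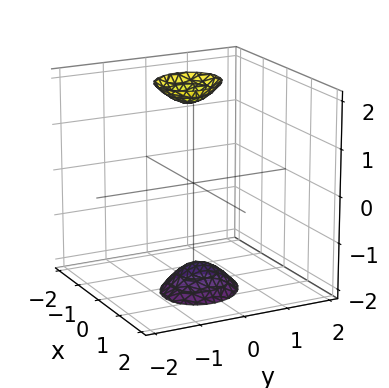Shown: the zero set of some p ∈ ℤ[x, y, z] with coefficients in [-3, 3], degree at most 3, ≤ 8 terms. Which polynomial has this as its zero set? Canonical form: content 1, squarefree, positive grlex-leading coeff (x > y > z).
(a) The picture has 2 separate pieces. They look like related sheets of one shape, so recover p as a whole.
(b) deg p = 2. A generic line meets the surface in up to 2 points.
(c) From the axis intercepts and sections: no y-intercept at any integer in the box; the surface avoids every integer x-axis point in the box.
(d) Together with the visible shape, these determine p as stated.

3*x^2 + x*y + x*z + 3*y^2 - z^2 + 3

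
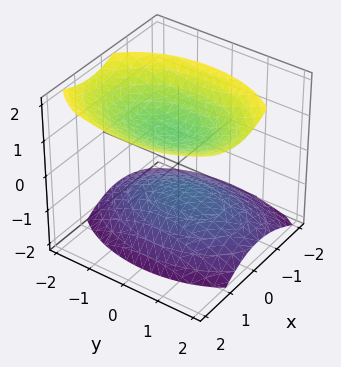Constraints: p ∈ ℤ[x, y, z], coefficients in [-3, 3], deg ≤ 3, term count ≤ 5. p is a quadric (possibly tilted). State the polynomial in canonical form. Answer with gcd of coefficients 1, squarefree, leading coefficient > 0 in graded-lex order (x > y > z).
(a) There are 2 components. Treating them together as one polynomial.
(b) deg p = 2. The shape is more complex than any degree-1 surface.
(c) From the visible intercepts: it misses every integer gridline on the x-axis; no y-intercept at any integer in the box.
(d) Together with the visible shape, these determine p as stated. Check: (0, 0, -1) on the z-axis lies on the surface, and p(0, 0, -1) = 0. ✓

2*x^2 - x*z + y^2 - 2*z^2 + 2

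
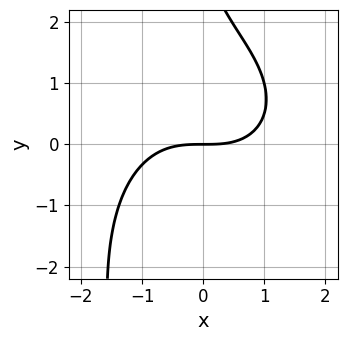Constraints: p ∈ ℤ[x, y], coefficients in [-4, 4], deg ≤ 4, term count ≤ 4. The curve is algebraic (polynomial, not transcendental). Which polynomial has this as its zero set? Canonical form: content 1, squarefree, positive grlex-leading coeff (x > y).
x^3 + x*y^2 + y^2 - 3*y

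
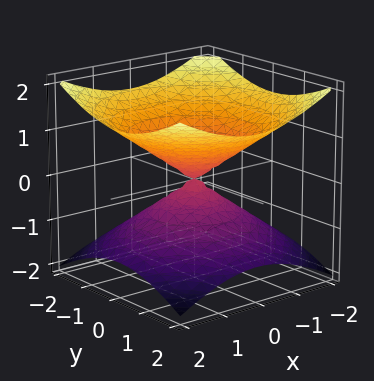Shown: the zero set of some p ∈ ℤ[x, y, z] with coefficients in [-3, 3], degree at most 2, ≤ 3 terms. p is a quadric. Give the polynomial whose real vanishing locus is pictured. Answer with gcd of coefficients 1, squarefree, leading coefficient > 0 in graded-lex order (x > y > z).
x^2 + y^2 - 2*z^2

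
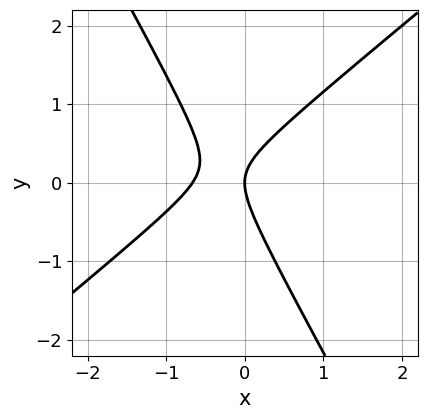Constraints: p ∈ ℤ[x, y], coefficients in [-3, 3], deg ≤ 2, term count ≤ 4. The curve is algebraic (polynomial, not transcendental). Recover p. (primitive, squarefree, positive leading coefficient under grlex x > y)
3*x^2 - 2*x*y - 2*y^2 + 2*x

First, the degree is 2 — a generic line meets the curve in up to 2 points.
Next, observable constraints: it crosses the x-axis at the gridline x = 0; one y-axis crossing is at y = 0.
Finally, putting this together gives p.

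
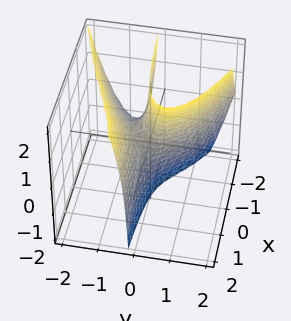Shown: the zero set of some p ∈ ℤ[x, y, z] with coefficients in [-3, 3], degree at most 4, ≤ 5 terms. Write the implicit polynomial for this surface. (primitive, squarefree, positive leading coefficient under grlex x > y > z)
(a) The degree is 3 — the shape is more complex than any degree-2 surface.
(b) From the axis intercepts and sections: the visible z-axis segment lies entirely on the surface; it crosses the y-axis at the gridline y = 0.
(c) Assembling these constraints gives the stated polynomial.

2*y^3 + 3*x*y - 2*y*z + x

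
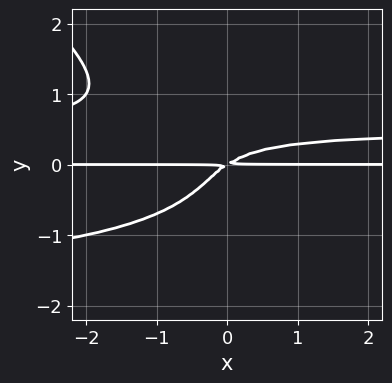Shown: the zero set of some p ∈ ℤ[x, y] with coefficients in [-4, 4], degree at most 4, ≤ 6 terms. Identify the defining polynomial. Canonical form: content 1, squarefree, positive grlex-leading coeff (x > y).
First, the degree is 4 — no degree-3 curve has this shape.
Next, against the integer gridlines: every point of the x-axis in the box is on the curve.
Finally, fitting integer coefficients to these (and the overall shape) gives p.

2*x*y^3 + 3*y^4 + 3*x*y^2 - 2*x*y + 3*y^2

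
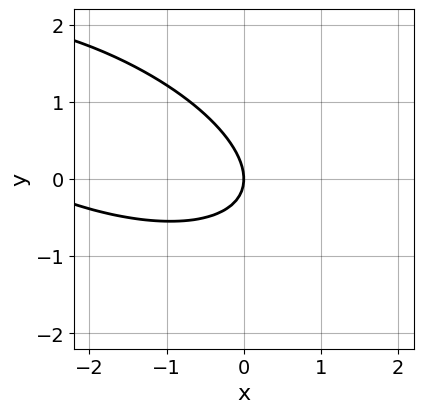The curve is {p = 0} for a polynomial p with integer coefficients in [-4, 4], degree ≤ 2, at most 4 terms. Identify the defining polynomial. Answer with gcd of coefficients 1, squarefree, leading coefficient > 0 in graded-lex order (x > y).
The degree is 2 — no degree-1 curve has this shape.
From the visible intercepts: it meets the x-axis at x = 0 (among the integer gridlines); one y-axis crossing is at y = 0.
Matching integer coefficients to the picture gives p.

x^2 + 2*x*y + 3*y^2 + 3*x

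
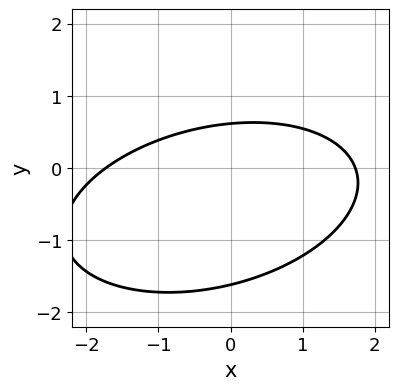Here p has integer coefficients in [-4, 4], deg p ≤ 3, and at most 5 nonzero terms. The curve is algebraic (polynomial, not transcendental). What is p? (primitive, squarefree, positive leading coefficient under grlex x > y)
First, deg p = 2. The shape is more complex than any degree-1 curve.
Finally, solving for integer coefficients yields p as stated.

x^2 - x*y + 3*y^2 + 3*y - 3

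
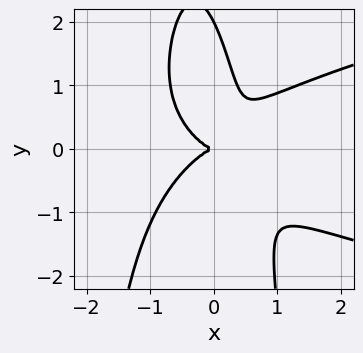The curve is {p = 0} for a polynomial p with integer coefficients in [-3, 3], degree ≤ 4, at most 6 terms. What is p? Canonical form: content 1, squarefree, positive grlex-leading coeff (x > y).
3*x^2*y^2 - 3*x^3 + 2*x*y^2 + y^3 - 2*y^2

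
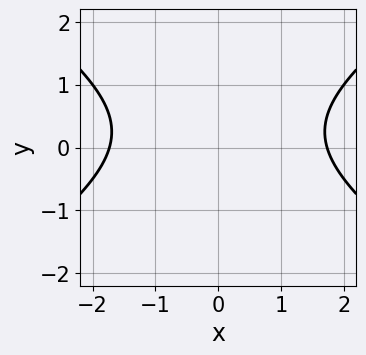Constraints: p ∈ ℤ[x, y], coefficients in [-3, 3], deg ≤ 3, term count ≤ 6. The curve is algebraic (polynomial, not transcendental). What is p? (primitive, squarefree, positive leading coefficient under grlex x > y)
(a) deg p = 2. A generic line meets the curve in up to 2 points.
(b) Symmetries: the x ↦ −x reflection is a symmetry, so x appears only in even powers.
(c) From the axis intercepts and sections: no y-intercept at any integer in the box.
(d) The integer polynomial consistent with all of this is the stated p.

x^2 - 2*y^2 + y - 3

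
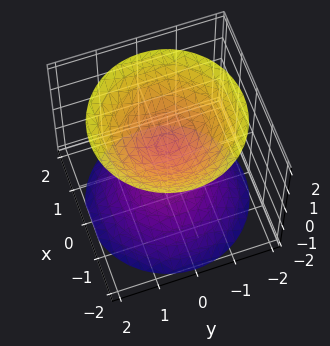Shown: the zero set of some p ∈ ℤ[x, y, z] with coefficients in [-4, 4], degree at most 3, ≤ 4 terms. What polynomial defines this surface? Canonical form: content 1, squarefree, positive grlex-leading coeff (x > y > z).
(a) There are 2 components. Treating them together as one polynomial.
(b) deg p = 2. Two sheets facing apart; a quadric.
(c) Symmetries: the surface is invariant under rotation about z: p = q(x² + y², z); the z ↦ −z reflection is a symmetry, so z appears only in even powers.
(d) From the axis intercepts and sections: a circular section at z = -1 has radius between 0 and 1; no y-intercept at any integer in the box; it misses every integer gridline on the x-axis.
(e) Solving for integer coefficients yields p as stated.

2*x^2 + 2*y^2 - 2*z^2 + 1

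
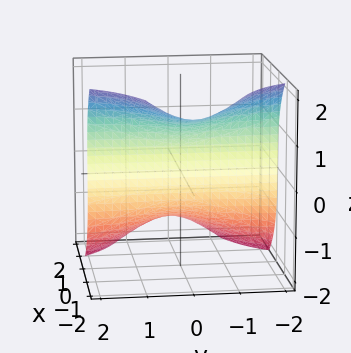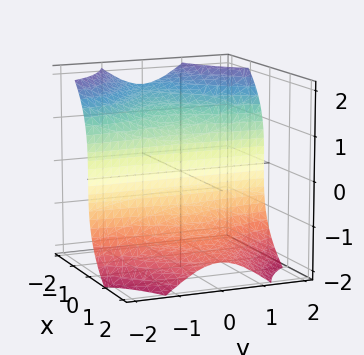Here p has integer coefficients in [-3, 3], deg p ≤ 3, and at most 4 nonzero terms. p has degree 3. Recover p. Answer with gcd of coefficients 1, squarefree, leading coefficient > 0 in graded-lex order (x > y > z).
2*x*y^2 + z^3 + 2*x

First, deg p = 3.
Next, observable constraints: it crosses the z-axis at the gridline z = 0; every point of the y-axis in the box is on the surface; one x-axis crossing is at x = 0.
Finally, these observations pin down the coefficients.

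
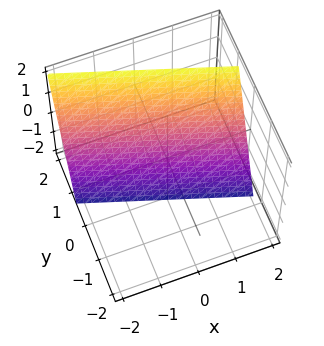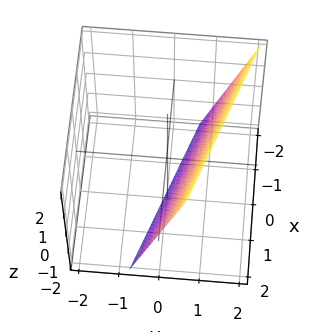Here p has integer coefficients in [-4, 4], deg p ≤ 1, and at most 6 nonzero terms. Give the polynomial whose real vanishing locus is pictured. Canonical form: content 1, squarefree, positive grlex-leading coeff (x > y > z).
1. The degree is 1 — every cross-section is a straight line — this is a plane.
2. Reading off the gridlines: it crosses the z-axis at the gridline z = -2; it crosses the x-axis at the gridline x = 2.
3. These observations pin down the coefficients.

x + 3*y - z - 2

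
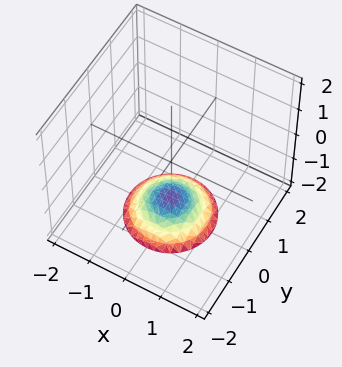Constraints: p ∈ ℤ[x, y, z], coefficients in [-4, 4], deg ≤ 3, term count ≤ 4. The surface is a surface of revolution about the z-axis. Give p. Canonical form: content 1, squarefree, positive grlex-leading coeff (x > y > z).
(a) The degree is 2 — no degree-1 surface has this shape.
(b) By symmetry, the surface is invariant under rotation about z: p = q(x² + y², z).
(c) From the visible intercepts: a circular section at z = -2 has radius exactly 1; it misses every integer gridline on the y-axis.
(d) Assembling these constraints gives the stated polynomial.

x^2 + y^2 + 2*z + 3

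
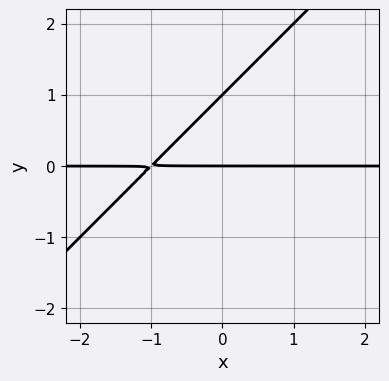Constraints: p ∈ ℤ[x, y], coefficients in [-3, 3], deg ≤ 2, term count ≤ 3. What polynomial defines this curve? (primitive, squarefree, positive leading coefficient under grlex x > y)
x*y - y^2 + y

(a) deg p = 2. The shape is more complex than any degree-1 curve.
(b) Checking where it meets the axes: among the integer gridlines, it crosses the y-axis at y ∈ {0, 1}; the visible x-axis segment lies entirely on the curve.
(c) Solving for integer coefficients yields p as stated.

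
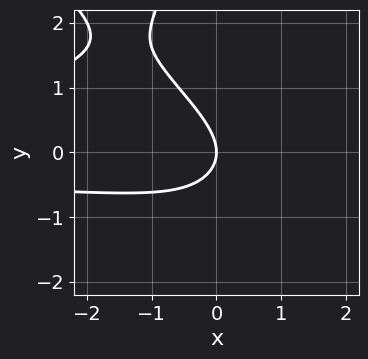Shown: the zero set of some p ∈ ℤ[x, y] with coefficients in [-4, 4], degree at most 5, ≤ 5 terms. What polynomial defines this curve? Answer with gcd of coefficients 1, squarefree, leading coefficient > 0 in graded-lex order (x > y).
First, deg p = 4.
Then, from the visible intercepts: one y-axis crossing is at y = 0; it crosses the x-axis at the gridline x = 0.
Finally, these observations pin down the coefficients.

x^2*y^2 + x*y^3 + x*y + 2*y^2 + 2*x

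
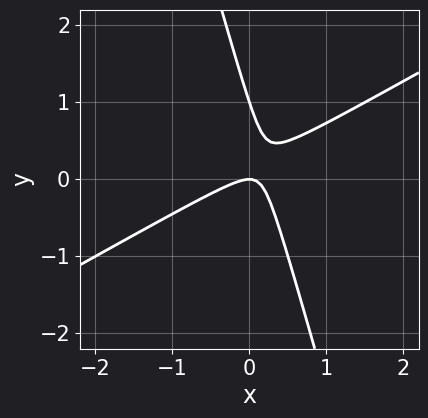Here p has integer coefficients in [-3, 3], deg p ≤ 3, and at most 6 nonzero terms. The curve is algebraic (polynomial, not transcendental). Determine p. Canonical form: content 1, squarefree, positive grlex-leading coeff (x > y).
1. The degree is 2 — no degree-1 curve has this shape.
2. Observable constraints: it crosses the x-axis at the gridline x = 0; the y-axis gridline crossings are at y ∈ {0, 1}.
3. These observations pin down the coefficients.

2*x^2 - 3*x*y - y^2 + y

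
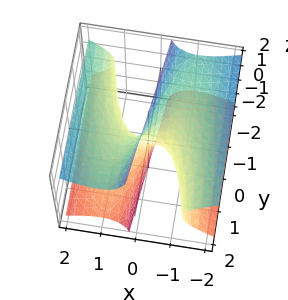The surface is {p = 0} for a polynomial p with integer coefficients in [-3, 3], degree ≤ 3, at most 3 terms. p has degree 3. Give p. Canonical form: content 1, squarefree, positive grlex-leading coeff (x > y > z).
x^3 - 2*x*z^2 + y

(a) Degree: no degree-2 surface has this shape, so deg p = 3.
(b) From the visible intercepts: every point of the z-axis in the box is on the surface; one y-axis crossing is at y = 0; one x-axis crossing is at x = 0.
(c) Assembling these constraints gives the stated polynomial.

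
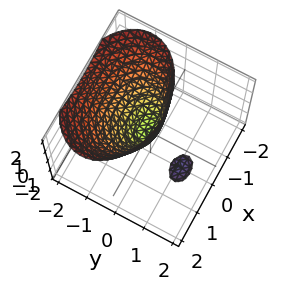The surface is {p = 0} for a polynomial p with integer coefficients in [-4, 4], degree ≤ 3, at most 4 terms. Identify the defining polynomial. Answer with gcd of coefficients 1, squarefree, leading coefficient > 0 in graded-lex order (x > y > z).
x^2 + 2*y^2 + 2*y*z - z

First, the picture has 2 separate pieces.
Next, deg p = 2.
Then, against the integer gridlines: one x-axis crossing is at x = 0; one z-axis crossing is at z = 0; it meets the y-axis at y = 0 (among the integer gridlines).
Finally, fitting integer coefficients to these (and the overall shape) gives p.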